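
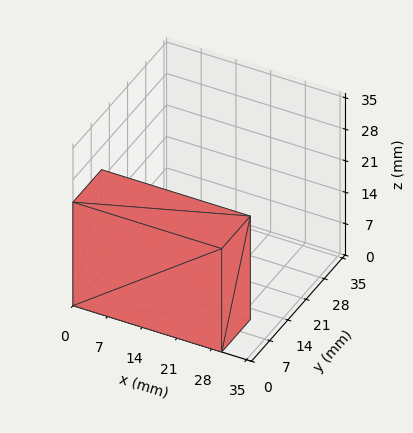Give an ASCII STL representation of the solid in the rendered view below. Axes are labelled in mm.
Reading the render: the shape is a rectangular box, roughly 30 × 11 mm footprint and 23 mm tall (dimensions read to the nearest mm from the axis ticks). For the STL, each face is triangulated and given an outward normal.

solid part
  facet normal 0.0000 0.0000 -1.0000
    outer loop
      vertex 30.0 11.0 0.0
      vertex 30.0 0.0 0.0
      vertex 0.0 0.0 0.0
    endloop
  endfacet
  facet normal 0.0000 0.0000 -1.0000
    outer loop
      vertex 0.0 11.0 0.0
      vertex 30.0 11.0 0.0
      vertex 0.0 0.0 0.0
    endloop
  endfacet
  facet normal 0.0000 0.0000 1.0000
    outer loop
      vertex 0.0 0.0 23.0
      vertex 30.0 0.0 23.0
      vertex 30.0 11.0 23.0
    endloop
  endfacet
  facet normal 0.0000 0.0000 1.0000
    outer loop
      vertex 0.0 0.0 23.0
      vertex 30.0 11.0 23.0
      vertex 0.0 11.0 23.0
    endloop
  endfacet
  facet normal 0.0000 -1.0000 0.0000
    outer loop
      vertex 0.0 0.0 0.0
      vertex 30.0 0.0 0.0
      vertex 30.0 0.0 23.0
    endloop
  endfacet
  facet normal 0.0000 -1.0000 0.0000
    outer loop
      vertex 0.0 0.0 0.0
      vertex 30.0 0.0 23.0
      vertex 0.0 0.0 23.0
    endloop
  endfacet
  facet normal 0.0000 1.0000 0.0000
    outer loop
      vertex 30.0 11.0 23.0
      vertex 30.0 11.0 0.0
      vertex 0.0 11.0 0.0
    endloop
  endfacet
  facet normal 0.0000 1.0000 0.0000
    outer loop
      vertex 0.0 11.0 23.0
      vertex 30.0 11.0 23.0
      vertex 0.0 11.0 0.0
    endloop
  endfacet
  facet normal -1.0000 0.0000 0.0000
    outer loop
      vertex 0.0 11.0 23.0
      vertex 0.0 11.0 0.0
      vertex 0.0 0.0 0.0
    endloop
  endfacet
  facet normal -1.0000 0.0000 0.0000
    outer loop
      vertex 0.0 0.0 23.0
      vertex 0.0 11.0 23.0
      vertex 0.0 0.0 0.0
    endloop
  endfacet
  facet normal 1.0000 0.0000 0.0000
    outer loop
      vertex 30.0 0.0 0.0
      vertex 30.0 11.0 0.0
      vertex 30.0 11.0 23.0
    endloop
  endfacet
  facet normal 1.0000 0.0000 0.0000
    outer loop
      vertex 30.0 0.0 0.0
      vertex 30.0 11.0 23.0
      vertex 30.0 0.0 23.0
    endloop
  endfacet
endsolid part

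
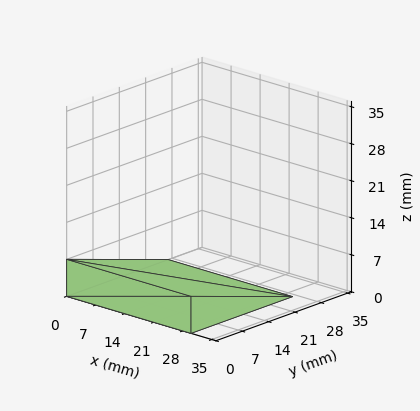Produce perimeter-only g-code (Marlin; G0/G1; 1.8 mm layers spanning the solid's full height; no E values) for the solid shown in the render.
Reading the render: the shape is a wedge (ramp): 30 × 27 mm base, rising to 7 mm along the y=0 edge and sloping linearly to z=0 at y=27 (dimensions read to the nearest mm from the axis ticks). For the g-code, the solid's height is divided into equal slices at the stated Δz and each level perimeter traced with G1 moves after a G0 lift.

; perimeter-only toolpath
G21 ; units = mm
G90 ; absolute positioning
G28 ; home
; layer 1
G0 Z1.8
G0 X0.0 Y0.0
G1 X30.0 Y0.0
G1 X30.0 Y20.2
G1 X0.0 Y20.2
G1 X0.0 Y0.0
; layer 2
G0 Z3.5
G0 X0.0 Y0.0
G1 X30.0 Y0.0
G1 X30.0 Y13.5
G1 X0.0 Y13.5
G1 X0.0 Y0.0
; layer 3
G0 Z5.2
G0 X0.0 Y0.0
G1 X30.0 Y0.0
G1 X30.0 Y6.8
G1 X0.0 Y6.8
G1 X0.0 Y0.0
M2 ; end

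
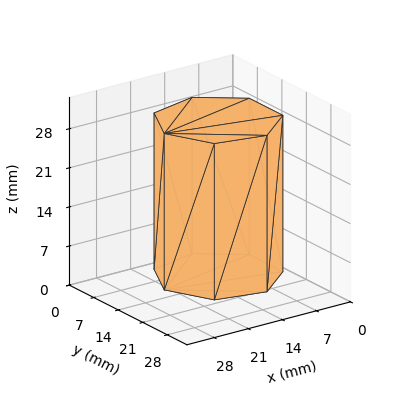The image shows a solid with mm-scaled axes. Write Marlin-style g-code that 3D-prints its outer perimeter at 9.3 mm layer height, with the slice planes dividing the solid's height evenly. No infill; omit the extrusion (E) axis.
Reading the render: the shape is a regular 7-sided prism (a cylinder approximated with 7 flat sides), circumscribed radius ≈ 11 mm, height ≈ 28 mm (dimensions read to the nearest mm from the axis ticks). For the g-code, the solid's height is divided into equal slices at the stated Δz and each level perimeter traced with G1 moves after a G0 lift.

; perimeter-only toolpath
G21 ; units = mm
G90 ; absolute positioning
G28 ; home
; layer 1
G0 Z9.3
G0 X22.0 Y11.0
G1 X17.9 Y19.6
G1 X8.6 Y21.7
G1 X1.1 Y15.8
G1 X1.1 Y6.2
G1 X8.6 Y0.3
G1 X17.9 Y2.4
G1 X22.0 Y11.0
; layer 2
G0 Z18.7
G0 X22.0 Y11.0
G1 X17.9 Y19.6
G1 X8.6 Y21.7
G1 X1.1 Y15.8
G1 X1.1 Y6.2
G1 X8.6 Y0.3
G1 X17.9 Y2.4
G1 X22.0 Y11.0
; layer 3
G0 Z28.0
G0 X22.0 Y11.0
G1 X17.9 Y19.6
G1 X8.6 Y21.7
G1 X1.1 Y15.8
G1 X1.1 Y6.2
G1 X8.6 Y0.3
G1 X17.9 Y2.4
G1 X22.0 Y11.0
M2 ; end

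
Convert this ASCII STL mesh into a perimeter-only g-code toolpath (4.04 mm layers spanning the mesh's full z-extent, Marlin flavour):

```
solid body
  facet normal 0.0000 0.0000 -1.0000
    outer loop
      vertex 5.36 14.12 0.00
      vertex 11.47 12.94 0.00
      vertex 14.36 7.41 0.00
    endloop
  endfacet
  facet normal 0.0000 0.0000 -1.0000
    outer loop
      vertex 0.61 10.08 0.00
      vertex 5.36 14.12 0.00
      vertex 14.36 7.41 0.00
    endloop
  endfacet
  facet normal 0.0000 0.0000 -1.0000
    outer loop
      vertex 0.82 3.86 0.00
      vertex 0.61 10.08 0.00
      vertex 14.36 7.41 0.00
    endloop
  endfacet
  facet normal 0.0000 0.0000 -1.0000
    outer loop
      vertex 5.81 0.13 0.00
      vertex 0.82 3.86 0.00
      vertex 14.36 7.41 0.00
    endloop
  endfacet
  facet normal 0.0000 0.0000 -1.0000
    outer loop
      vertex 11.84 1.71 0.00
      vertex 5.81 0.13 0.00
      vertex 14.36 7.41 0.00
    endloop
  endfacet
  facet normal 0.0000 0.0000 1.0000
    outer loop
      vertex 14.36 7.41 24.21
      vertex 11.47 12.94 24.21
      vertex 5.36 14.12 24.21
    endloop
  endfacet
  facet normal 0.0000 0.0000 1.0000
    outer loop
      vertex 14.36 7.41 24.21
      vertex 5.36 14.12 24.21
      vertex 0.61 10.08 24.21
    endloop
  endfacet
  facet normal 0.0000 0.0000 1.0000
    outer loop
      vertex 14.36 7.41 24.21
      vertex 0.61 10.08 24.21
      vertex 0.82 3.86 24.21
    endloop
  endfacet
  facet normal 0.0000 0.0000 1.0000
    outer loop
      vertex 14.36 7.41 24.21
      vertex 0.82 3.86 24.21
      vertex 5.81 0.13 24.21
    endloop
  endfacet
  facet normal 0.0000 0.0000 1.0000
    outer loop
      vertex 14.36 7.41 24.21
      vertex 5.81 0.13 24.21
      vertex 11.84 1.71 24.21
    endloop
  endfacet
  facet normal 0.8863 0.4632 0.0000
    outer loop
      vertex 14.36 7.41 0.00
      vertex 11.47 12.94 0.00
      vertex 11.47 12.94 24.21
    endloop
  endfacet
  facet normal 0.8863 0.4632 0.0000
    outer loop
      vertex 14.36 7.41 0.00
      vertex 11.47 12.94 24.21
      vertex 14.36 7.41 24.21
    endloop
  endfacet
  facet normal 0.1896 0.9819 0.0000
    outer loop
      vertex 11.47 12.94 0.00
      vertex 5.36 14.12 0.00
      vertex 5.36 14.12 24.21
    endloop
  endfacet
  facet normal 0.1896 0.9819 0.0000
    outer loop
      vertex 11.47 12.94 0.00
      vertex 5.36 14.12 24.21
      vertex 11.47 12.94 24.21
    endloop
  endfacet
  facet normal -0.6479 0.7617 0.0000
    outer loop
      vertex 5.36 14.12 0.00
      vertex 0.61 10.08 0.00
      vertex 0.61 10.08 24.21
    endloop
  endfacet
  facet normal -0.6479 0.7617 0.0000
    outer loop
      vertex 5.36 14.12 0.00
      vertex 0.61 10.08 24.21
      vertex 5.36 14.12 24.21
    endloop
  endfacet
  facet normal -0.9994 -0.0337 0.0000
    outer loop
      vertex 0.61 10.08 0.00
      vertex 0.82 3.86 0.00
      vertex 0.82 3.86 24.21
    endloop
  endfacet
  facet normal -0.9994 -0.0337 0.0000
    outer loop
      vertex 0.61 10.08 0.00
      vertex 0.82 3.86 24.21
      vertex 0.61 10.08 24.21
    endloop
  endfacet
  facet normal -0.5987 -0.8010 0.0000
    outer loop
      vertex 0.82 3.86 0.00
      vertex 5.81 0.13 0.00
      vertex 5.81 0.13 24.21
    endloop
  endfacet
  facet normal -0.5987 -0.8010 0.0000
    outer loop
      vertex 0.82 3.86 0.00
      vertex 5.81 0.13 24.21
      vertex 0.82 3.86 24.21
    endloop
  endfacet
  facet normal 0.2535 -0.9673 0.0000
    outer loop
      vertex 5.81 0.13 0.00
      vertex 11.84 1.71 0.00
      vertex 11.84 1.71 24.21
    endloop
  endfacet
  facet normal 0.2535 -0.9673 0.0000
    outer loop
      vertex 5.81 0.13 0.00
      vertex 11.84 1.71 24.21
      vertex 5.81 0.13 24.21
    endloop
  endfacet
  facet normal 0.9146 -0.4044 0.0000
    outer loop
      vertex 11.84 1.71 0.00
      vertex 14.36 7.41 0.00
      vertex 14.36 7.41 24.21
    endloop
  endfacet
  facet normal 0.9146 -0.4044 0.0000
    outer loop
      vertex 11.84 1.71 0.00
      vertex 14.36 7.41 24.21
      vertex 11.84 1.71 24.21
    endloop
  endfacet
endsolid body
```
; perimeter-only toolpath
G21 ; units = mm
G90 ; absolute positioning
G28 ; home
; layer 1
G0 Z4.04
G0 X14.36 Y7.41
G1 X11.47 Y12.94
G1 X5.36 Y14.12
G1 X0.61 Y10.08
G1 X0.82 Y3.86
G1 X5.81 Y0.13
G1 X11.84 Y1.71
G1 X14.36 Y7.41
; layer 2
G0 Z8.07
G0 X14.36 Y7.41
G1 X11.47 Y12.94
G1 X5.36 Y14.12
G1 X0.61 Y10.08
G1 X0.82 Y3.86
G1 X5.81 Y0.13
G1 X11.84 Y1.71
G1 X14.36 Y7.41
; layer 3
G0 Z12.11
G0 X14.36 Y7.41
G1 X11.47 Y12.94
G1 X5.36 Y14.12
G1 X0.61 Y10.08
G1 X0.82 Y3.86
G1 X5.81 Y0.13
G1 X11.84 Y1.71
G1 X14.36 Y7.41
; layer 4
G0 Z16.14
G0 X14.36 Y7.41
G1 X11.47 Y12.94
G1 X5.36 Y14.12
G1 X0.61 Y10.08
G1 X0.82 Y3.86
G1 X5.81 Y0.13
G1 X11.84 Y1.71
G1 X14.36 Y7.41
; layer 5
G0 Z20.18
G0 X14.36 Y7.41
G1 X11.47 Y12.94
G1 X5.36 Y14.12
G1 X0.61 Y10.08
G1 X0.82 Y3.86
G1 X5.81 Y0.13
G1 X11.84 Y1.71
G1 X14.36 Y7.41
; layer 6
G0 Z24.21
G0 X14.36 Y7.41
G1 X11.47 Y12.94
G1 X5.36 Y14.12
G1 X0.61 Y10.08
G1 X0.82 Y3.86
G1 X5.81 Y0.13
G1 X11.84 Y1.71
G1 X14.36 Y7.41
M2 ; end

The solid is a regular 7-sided prism (a cylinder approximated with 7 flat sides), circumscribed radius ≈ 7.18 mm, height ≈ 24.2 mm. Slicing at Δz = 4.04 mm — 6 equal slices spanning the solid's height, so layer i sits at z = i·h/6 — gives 6 non-empty perimeters. Each is a 7-segment closed polygon; G0 lifts to the layer z and rapids to the start vertex, then G1 traces the edges.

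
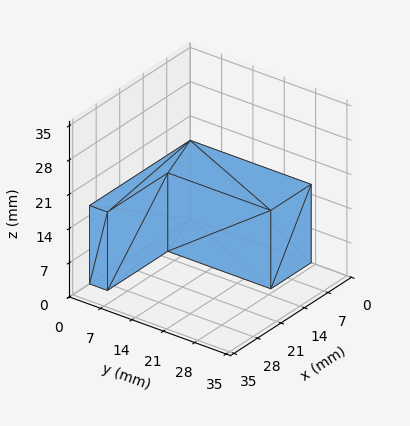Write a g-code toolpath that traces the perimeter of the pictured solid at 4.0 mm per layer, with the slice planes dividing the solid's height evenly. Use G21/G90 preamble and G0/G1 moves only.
Reading the render: the shape is an L-shaped prism: outer 30 × 27 mm, arm thicknesses ≈ 4 mm (horizontal) and 12 mm (vertical), extruded 16 mm in z (dimensions read to the nearest mm from the axis ticks). For the g-code, the solid's height is divided into equal slices at the stated Δz and each level perimeter traced with G1 moves after a G0 lift.

; perimeter-only toolpath
G21 ; units = mm
G90 ; absolute positioning
G28 ; home
; layer 1
G0 Z4.0
G0 X0.0 Y0.0
G1 X30.0 Y0.0
G1 X30.0 Y4.0
G1 X12.0 Y4.0
G1 X12.0 Y27.0
G1 X0.0 Y27.0
G1 X0.0 Y0.0
; layer 2
G0 Z8.0
G0 X0.0 Y0.0
G1 X30.0 Y0.0
G1 X30.0 Y4.0
G1 X12.0 Y4.0
G1 X12.0 Y27.0
G1 X0.0 Y27.0
G1 X0.0 Y0.0
; layer 3
G0 Z12.0
G0 X0.0 Y0.0
G1 X30.0 Y0.0
G1 X30.0 Y4.0
G1 X12.0 Y4.0
G1 X12.0 Y27.0
G1 X0.0 Y27.0
G1 X0.0 Y0.0
; layer 4
G0 Z16.0
G0 X0.0 Y0.0
G1 X30.0 Y0.0
G1 X30.0 Y4.0
G1 X12.0 Y4.0
G1 X12.0 Y27.0
G1 X0.0 Y27.0
G1 X0.0 Y0.0
M2 ; end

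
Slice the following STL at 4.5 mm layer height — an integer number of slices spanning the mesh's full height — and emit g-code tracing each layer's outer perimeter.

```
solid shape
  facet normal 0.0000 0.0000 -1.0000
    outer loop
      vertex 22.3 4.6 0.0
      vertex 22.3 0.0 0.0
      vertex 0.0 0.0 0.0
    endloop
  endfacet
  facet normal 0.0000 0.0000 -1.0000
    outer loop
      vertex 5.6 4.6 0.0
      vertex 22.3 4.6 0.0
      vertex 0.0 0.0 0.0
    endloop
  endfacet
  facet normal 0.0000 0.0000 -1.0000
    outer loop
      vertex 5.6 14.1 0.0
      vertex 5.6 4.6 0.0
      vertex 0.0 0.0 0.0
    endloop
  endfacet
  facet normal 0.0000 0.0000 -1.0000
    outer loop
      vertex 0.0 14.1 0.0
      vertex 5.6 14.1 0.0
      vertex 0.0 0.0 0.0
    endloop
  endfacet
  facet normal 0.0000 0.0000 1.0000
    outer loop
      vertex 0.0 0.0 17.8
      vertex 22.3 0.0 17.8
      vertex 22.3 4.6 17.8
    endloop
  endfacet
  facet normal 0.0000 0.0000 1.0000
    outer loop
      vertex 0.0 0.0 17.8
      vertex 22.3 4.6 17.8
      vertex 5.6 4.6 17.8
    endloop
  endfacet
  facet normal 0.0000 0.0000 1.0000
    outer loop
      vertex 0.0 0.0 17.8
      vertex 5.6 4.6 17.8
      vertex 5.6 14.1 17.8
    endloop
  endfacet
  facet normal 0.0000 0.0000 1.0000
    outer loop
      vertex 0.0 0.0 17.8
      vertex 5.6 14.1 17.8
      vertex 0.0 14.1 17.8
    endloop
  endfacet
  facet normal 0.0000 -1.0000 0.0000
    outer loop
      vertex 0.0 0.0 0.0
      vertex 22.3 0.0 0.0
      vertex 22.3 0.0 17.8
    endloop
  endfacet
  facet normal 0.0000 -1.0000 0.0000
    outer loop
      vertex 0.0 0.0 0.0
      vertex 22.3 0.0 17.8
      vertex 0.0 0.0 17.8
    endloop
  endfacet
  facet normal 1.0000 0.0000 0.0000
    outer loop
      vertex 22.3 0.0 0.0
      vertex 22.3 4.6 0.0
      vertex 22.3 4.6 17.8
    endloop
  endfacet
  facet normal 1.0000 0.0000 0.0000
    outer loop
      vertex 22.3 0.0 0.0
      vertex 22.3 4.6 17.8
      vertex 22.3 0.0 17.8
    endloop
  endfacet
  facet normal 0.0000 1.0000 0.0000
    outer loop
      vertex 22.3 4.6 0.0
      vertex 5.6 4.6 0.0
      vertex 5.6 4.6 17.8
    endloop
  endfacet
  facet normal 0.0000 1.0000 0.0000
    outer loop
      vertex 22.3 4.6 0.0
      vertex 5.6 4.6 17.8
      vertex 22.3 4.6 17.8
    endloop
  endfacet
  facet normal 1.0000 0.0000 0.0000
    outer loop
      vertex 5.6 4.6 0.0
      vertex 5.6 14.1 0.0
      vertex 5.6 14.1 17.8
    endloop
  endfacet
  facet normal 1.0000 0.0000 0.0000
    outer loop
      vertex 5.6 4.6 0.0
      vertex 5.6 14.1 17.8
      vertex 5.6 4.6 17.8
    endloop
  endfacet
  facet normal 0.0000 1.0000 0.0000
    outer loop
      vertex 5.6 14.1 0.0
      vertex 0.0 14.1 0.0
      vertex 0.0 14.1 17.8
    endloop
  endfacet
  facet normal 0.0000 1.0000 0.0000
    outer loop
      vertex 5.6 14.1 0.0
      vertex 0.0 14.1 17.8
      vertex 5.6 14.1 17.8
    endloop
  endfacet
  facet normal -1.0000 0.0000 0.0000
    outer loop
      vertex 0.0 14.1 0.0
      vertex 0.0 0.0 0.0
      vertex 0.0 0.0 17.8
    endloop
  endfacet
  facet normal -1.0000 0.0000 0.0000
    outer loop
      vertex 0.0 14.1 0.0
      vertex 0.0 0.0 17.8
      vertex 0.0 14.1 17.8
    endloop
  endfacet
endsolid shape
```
; perimeter-only toolpath
G21 ; units = mm
G90 ; absolute positioning
G28 ; home
; layer 1
G0 Z4.5
G0 X0.0 Y0.0
G1 X22.3 Y0.0
G1 X22.3 Y4.6
G1 X5.6 Y4.6
G1 X5.6 Y14.1
G1 X0.0 Y14.1
G1 X0.0 Y0.0
; layer 2
G0 Z8.9
G0 X0.0 Y0.0
G1 X22.3 Y0.0
G1 X22.3 Y4.6
G1 X5.6 Y4.6
G1 X5.6 Y14.1
G1 X0.0 Y14.1
G1 X0.0 Y0.0
; layer 3
G0 Z13.4
G0 X0.0 Y0.0
G1 X22.3 Y0.0
G1 X22.3 Y4.6
G1 X5.6 Y4.6
G1 X5.6 Y14.1
G1 X0.0 Y14.1
G1 X0.0 Y0.0
; layer 4
G0 Z17.8
G0 X0.0 Y0.0
G1 X22.3 Y0.0
G1 X22.3 Y4.6
G1 X5.6 Y4.6
G1 X5.6 Y14.1
G1 X0.0 Y14.1
G1 X0.0 Y0.0
M2 ; end

The solid is an L-shaped prism: outer 22.3 × 14.1 mm, arm thicknesses ≈ 4.6 mm (horizontal) and 5.6 mm (vertical), extruded 17.8 mm in z. Slicing at Δz = 4.5 mm — 4 equal slices spanning the solid's height, so layer i sits at z = i·h/4 — gives 4 non-empty perimeters. Each is a 6-segment closed polygon; G0 lifts to the layer z and rapids to the start vertex, then G1 traces the edges.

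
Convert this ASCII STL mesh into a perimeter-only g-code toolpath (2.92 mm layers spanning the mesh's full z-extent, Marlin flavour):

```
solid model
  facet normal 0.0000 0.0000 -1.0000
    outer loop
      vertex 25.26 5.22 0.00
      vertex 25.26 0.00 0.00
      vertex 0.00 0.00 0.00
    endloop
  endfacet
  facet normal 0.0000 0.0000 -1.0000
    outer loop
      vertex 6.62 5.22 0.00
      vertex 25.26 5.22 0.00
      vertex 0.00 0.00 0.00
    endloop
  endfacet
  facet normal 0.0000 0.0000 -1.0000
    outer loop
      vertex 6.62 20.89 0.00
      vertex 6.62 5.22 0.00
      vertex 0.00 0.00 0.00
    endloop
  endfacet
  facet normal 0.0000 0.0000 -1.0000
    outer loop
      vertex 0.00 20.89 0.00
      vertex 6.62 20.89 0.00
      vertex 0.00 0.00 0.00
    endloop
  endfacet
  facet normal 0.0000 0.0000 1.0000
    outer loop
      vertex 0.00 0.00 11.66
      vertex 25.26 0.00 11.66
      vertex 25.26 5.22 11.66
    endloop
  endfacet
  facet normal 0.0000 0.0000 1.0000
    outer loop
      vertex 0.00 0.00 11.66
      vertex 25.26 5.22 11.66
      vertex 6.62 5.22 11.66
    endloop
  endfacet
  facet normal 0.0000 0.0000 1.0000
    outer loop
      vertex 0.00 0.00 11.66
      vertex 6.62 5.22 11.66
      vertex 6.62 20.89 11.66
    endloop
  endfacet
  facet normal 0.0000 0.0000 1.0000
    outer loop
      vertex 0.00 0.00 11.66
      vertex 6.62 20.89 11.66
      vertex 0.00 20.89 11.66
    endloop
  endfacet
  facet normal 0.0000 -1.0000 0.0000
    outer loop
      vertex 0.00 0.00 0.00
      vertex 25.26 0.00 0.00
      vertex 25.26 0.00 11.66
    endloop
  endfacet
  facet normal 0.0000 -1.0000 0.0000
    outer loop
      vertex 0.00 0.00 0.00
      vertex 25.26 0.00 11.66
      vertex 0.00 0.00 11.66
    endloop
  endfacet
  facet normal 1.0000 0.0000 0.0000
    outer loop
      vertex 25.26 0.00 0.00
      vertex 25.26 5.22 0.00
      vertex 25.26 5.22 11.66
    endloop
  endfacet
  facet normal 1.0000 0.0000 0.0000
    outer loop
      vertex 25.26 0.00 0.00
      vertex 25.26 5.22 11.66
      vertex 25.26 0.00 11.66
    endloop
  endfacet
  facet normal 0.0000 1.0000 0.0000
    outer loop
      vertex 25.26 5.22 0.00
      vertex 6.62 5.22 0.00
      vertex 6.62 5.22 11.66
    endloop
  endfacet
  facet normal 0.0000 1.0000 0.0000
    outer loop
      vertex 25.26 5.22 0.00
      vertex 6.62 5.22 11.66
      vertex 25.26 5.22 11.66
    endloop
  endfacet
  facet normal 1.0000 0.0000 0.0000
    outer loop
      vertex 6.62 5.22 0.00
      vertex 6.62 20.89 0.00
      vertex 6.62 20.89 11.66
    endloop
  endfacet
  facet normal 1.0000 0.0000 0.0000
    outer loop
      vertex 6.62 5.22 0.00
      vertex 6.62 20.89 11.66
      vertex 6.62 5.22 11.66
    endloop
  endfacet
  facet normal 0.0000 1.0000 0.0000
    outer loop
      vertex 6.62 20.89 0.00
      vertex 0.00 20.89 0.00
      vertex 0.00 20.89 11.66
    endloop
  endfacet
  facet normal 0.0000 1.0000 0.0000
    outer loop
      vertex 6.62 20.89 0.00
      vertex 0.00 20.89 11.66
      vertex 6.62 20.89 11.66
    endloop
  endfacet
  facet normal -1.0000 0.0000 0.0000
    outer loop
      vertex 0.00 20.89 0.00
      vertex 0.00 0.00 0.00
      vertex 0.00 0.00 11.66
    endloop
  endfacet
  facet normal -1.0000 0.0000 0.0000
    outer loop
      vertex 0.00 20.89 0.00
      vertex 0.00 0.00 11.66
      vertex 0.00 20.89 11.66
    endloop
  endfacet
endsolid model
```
; perimeter-only toolpath
G21 ; units = mm
G90 ; absolute positioning
G28 ; home
; layer 1
G0 Z2.92
G0 X0.00 Y0.00
G1 X25.26 Y0.00
G1 X25.26 Y5.22
G1 X6.62 Y5.22
G1 X6.62 Y20.89
G1 X0.00 Y20.89
G1 X0.00 Y0.00
; layer 2
G0 Z5.83
G0 X0.00 Y0.00
G1 X25.26 Y0.00
G1 X25.26 Y5.22
G1 X6.62 Y5.22
G1 X6.62 Y20.89
G1 X0.00 Y20.89
G1 X0.00 Y0.00
; layer 3
G0 Z8.75
G0 X0.00 Y0.00
G1 X25.26 Y0.00
G1 X25.26 Y5.22
G1 X6.62 Y5.22
G1 X6.62 Y20.89
G1 X0.00 Y20.89
G1 X0.00 Y0.00
; layer 4
G0 Z11.66
G0 X0.00 Y0.00
G1 X25.26 Y0.00
G1 X25.26 Y5.22
G1 X6.62 Y5.22
G1 X6.62 Y20.89
G1 X0.00 Y20.89
G1 X0.00 Y0.00
M2 ; end

The solid is an L-shaped prism: outer 25.3 × 20.9 mm, arm thicknesses ≈ 5.22 mm (horizontal) and 6.62 mm (vertical), extruded 11.7 mm in z. Slicing at Δz = 2.92 mm — 4 equal slices spanning the solid's height, so layer i sits at z = i·h/4 — gives 4 non-empty perimeters. Each is a 6-segment closed polygon; G0 lifts to the layer z and rapids to the start vertex, then G1 traces the edges.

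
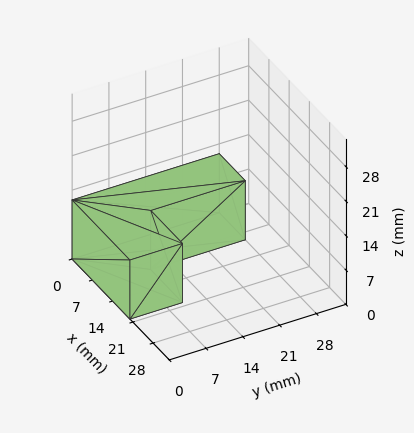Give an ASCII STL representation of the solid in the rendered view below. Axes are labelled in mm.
Reading the render: the shape is an L-shaped prism: outer 20 × 28 mm, arm thicknesses ≈ 10 mm (horizontal) and 9 mm (vertical), extruded 12 mm in z (dimensions read to the nearest mm from the axis ticks). For the STL, each face is triangulated and given an outward normal.

solid part
  facet normal 0.0000 0.0000 -1.0000
    outer loop
      vertex 20.0 10.0 0.0
      vertex 20.0 0.0 0.0
      vertex 0.0 0.0 0.0
    endloop
  endfacet
  facet normal 0.0000 0.0000 -1.0000
    outer loop
      vertex 9.0 10.0 0.0
      vertex 20.0 10.0 0.0
      vertex 0.0 0.0 0.0
    endloop
  endfacet
  facet normal 0.0000 0.0000 -1.0000
    outer loop
      vertex 9.0 28.0 0.0
      vertex 9.0 10.0 0.0
      vertex 0.0 0.0 0.0
    endloop
  endfacet
  facet normal 0.0000 0.0000 -1.0000
    outer loop
      vertex 0.0 28.0 0.0
      vertex 9.0 28.0 0.0
      vertex 0.0 0.0 0.0
    endloop
  endfacet
  facet normal 0.0000 0.0000 1.0000
    outer loop
      vertex 0.0 0.0 12.0
      vertex 20.0 0.0 12.0
      vertex 20.0 10.0 12.0
    endloop
  endfacet
  facet normal 0.0000 0.0000 1.0000
    outer loop
      vertex 0.0 0.0 12.0
      vertex 20.0 10.0 12.0
      vertex 9.0 10.0 12.0
    endloop
  endfacet
  facet normal 0.0000 0.0000 1.0000
    outer loop
      vertex 0.0 0.0 12.0
      vertex 9.0 10.0 12.0
      vertex 9.0 28.0 12.0
    endloop
  endfacet
  facet normal 0.0000 0.0000 1.0000
    outer loop
      vertex 0.0 0.0 12.0
      vertex 9.0 28.0 12.0
      vertex 0.0 28.0 12.0
    endloop
  endfacet
  facet normal 0.0000 -1.0000 0.0000
    outer loop
      vertex 0.0 0.0 0.0
      vertex 20.0 0.0 0.0
      vertex 20.0 0.0 12.0
    endloop
  endfacet
  facet normal 0.0000 -1.0000 0.0000
    outer loop
      vertex 0.0 0.0 0.0
      vertex 20.0 0.0 12.0
      vertex 0.0 0.0 12.0
    endloop
  endfacet
  facet normal 1.0000 0.0000 0.0000
    outer loop
      vertex 20.0 0.0 0.0
      vertex 20.0 10.0 0.0
      vertex 20.0 10.0 12.0
    endloop
  endfacet
  facet normal 1.0000 0.0000 0.0000
    outer loop
      vertex 20.0 0.0 0.0
      vertex 20.0 10.0 12.0
      vertex 20.0 0.0 12.0
    endloop
  endfacet
  facet normal 0.0000 1.0000 0.0000
    outer loop
      vertex 20.0 10.0 0.0
      vertex 9.0 10.0 0.0
      vertex 9.0 10.0 12.0
    endloop
  endfacet
  facet normal 0.0000 1.0000 0.0000
    outer loop
      vertex 20.0 10.0 0.0
      vertex 9.0 10.0 12.0
      vertex 20.0 10.0 12.0
    endloop
  endfacet
  facet normal 1.0000 0.0000 0.0000
    outer loop
      vertex 9.0 10.0 0.0
      vertex 9.0 28.0 0.0
      vertex 9.0 28.0 12.0
    endloop
  endfacet
  facet normal 1.0000 0.0000 0.0000
    outer loop
      vertex 9.0 10.0 0.0
      vertex 9.0 28.0 12.0
      vertex 9.0 10.0 12.0
    endloop
  endfacet
  facet normal 0.0000 1.0000 0.0000
    outer loop
      vertex 9.0 28.0 0.0
      vertex 0.0 28.0 0.0
      vertex 0.0 28.0 12.0
    endloop
  endfacet
  facet normal 0.0000 1.0000 0.0000
    outer loop
      vertex 9.0 28.0 0.0
      vertex 0.0 28.0 12.0
      vertex 9.0 28.0 12.0
    endloop
  endfacet
  facet normal -1.0000 0.0000 0.0000
    outer loop
      vertex 0.0 28.0 0.0
      vertex 0.0 0.0 0.0
      vertex 0.0 0.0 12.0
    endloop
  endfacet
  facet normal -1.0000 0.0000 0.0000
    outer loop
      vertex 0.0 28.0 0.0
      vertex 0.0 0.0 12.0
      vertex 0.0 28.0 12.0
    endloop
  endfacet
endsolid part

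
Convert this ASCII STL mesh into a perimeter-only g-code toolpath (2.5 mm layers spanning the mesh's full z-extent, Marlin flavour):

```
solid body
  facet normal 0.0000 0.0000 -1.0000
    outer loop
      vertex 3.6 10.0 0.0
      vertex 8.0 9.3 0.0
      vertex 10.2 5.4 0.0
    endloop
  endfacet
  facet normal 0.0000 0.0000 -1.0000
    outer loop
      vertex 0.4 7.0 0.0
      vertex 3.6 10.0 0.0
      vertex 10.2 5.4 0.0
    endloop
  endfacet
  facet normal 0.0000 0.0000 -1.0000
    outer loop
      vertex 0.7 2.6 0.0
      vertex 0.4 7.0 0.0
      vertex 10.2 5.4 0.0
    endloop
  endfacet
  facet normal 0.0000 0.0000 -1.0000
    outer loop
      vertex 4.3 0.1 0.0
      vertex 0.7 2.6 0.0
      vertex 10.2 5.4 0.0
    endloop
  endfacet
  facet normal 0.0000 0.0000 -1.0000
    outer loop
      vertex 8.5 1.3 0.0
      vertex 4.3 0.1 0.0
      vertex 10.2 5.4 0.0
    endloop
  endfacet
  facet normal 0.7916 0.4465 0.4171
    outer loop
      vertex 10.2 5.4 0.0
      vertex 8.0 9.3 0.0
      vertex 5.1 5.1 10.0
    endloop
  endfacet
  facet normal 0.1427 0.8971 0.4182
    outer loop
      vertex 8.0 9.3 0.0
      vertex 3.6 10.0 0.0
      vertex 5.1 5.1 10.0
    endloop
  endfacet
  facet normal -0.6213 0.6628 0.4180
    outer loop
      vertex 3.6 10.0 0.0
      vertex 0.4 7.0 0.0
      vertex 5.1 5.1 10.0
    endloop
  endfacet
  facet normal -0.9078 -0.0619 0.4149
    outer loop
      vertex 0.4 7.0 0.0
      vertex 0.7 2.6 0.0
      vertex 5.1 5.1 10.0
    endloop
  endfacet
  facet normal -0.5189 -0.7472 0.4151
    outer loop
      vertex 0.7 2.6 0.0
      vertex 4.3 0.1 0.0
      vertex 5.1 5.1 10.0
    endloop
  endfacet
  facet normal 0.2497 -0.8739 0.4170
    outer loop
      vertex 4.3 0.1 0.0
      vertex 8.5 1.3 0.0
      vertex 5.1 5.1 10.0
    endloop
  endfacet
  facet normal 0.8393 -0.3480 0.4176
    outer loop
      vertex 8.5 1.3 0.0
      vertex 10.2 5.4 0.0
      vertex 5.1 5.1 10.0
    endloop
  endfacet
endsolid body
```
; perimeter-only toolpath
G21 ; units = mm
G90 ; absolute positioning
G28 ; home
; layer 1
G0 Z2.5
G0 X8.9 Y5.3
G1 X7.3 Y8.2
G1 X4.0 Y8.8
G1 X1.6 Y6.5
G1 X1.8 Y3.2
G1 X4.5 Y1.3
G1 X7.7 Y2.2
G1 X8.9 Y5.3
; layer 2
G0 Z5.0
G0 X7.6 Y5.2
G1 X6.5 Y7.2
G1 X4.3 Y7.5
G1 X2.8 Y6.0
G1 X2.9 Y3.8
G1 X4.7 Y2.6
G1 X6.8 Y3.2
G1 X7.6 Y5.2
; layer 3
G0 Z7.5
G0 X6.4 Y5.2
G1 X5.8 Y6.2
G1 X4.7 Y6.3
G1 X3.9 Y5.6
G1 X4.0 Y4.5
G1 X4.9 Y3.8
G1 X5.9 Y4.1
G1 X6.4 Y5.2
M2 ; end

The solid is a regular 7-sided pyramid, base circumscribed radius ≈ 5.1 mm, apex at z ≈ 10 mm. Slicing at Δz = 2.5 mm — 4 equal slices spanning the solid's height, so layer i sits at z = i·h/4 — gives 3 non-empty perimeters. Each is a 7-segment closed polygon; G0 lifts to the layer z and rapids to the start vertex, then G1 traces the edges. The cross-section shrinks linearly with z (the slice at the apex is degenerate and omitted).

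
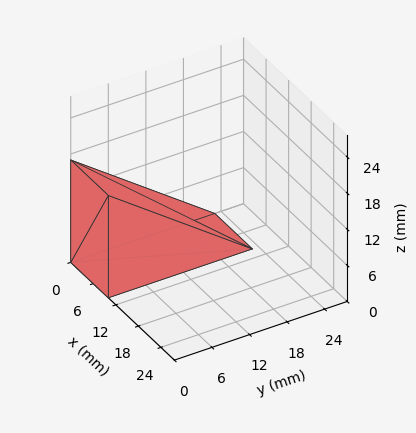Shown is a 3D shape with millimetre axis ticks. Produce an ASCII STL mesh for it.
Reading the render: the shape is a wedge (ramp): 10 × 23 mm base, rising to 17 mm along the y=0 edge and sloping linearly to z=0 at y=23 (dimensions read to the nearest mm from the axis ticks). For the STL, each face is triangulated and given an outward normal.

solid part
  facet normal 0.0000 0.0000 -1.0000
    outer loop
      vertex 10.0 23.0 0.0
      vertex 10.0 0.0 0.0
      vertex 0.0 0.0 0.0
    endloop
  endfacet
  facet normal 0.0000 0.0000 -1.0000
    outer loop
      vertex 0.0 23.0 0.0
      vertex 10.0 23.0 0.0
      vertex 0.0 0.0 0.0
    endloop
  endfacet
  facet normal 0.0000 -1.0000 0.0000
    outer loop
      vertex 0.0 0.0 0.0
      vertex 10.0 0.0 0.0
      vertex 10.0 0.0 17.0
    endloop
  endfacet
  facet normal 0.0000 -1.0000 0.0000
    outer loop
      vertex 0.0 0.0 0.0
      vertex 10.0 0.0 17.0
      vertex 0.0 0.0 17.0
    endloop
  endfacet
  facet normal 0.0000 0.5944 0.8042
    outer loop
      vertex 0.0 0.0 17.0
      vertex 10.0 0.0 17.0
      vertex 10.0 23.0 0.0
    endloop
  endfacet
  facet normal 0.0000 0.5944 0.8042
    outer loop
      vertex 0.0 0.0 17.0
      vertex 10.0 23.0 0.0
      vertex 0.0 23.0 0.0
    endloop
  endfacet
  facet normal -1.0000 0.0000 0.0000
    outer loop
      vertex 0.0 0.0 17.0
      vertex 0.0 23.0 0.0
      vertex 0.0 0.0 0.0
    endloop
  endfacet
  facet normal 1.0000 0.0000 0.0000
    outer loop
      vertex 10.0 0.0 0.0
      vertex 10.0 23.0 0.0
      vertex 10.0 0.0 17.0
    endloop
  endfacet
endsolid part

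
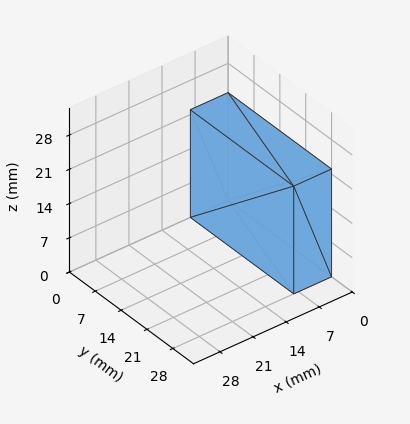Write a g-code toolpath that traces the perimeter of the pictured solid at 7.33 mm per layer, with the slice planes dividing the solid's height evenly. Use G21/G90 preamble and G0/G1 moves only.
Reading the render: the shape is a rectangular box, roughly 8 × 28 mm footprint and 22 mm tall (dimensions read to the nearest mm from the axis ticks). For the g-code, the solid's height is divided into equal slices at the stated Δz and each level perimeter traced with G1 moves after a G0 lift.

; perimeter-only toolpath
G21 ; units = mm
G90 ; absolute positioning
G28 ; home
; layer 1
G0 Z7.33
G0 X0.00 Y0.00
G1 X8.00 Y0.00
G1 X8.00 Y28.00
G1 X0.00 Y28.00
G1 X0.00 Y0.00
; layer 2
G0 Z14.67
G0 X0.00 Y0.00
G1 X8.00 Y0.00
G1 X8.00 Y28.00
G1 X0.00 Y28.00
G1 X0.00 Y0.00
; layer 3
G0 Z22.00
G0 X0.00 Y0.00
G1 X8.00 Y0.00
G1 X8.00 Y28.00
G1 X0.00 Y28.00
G1 X0.00 Y0.00
M2 ; end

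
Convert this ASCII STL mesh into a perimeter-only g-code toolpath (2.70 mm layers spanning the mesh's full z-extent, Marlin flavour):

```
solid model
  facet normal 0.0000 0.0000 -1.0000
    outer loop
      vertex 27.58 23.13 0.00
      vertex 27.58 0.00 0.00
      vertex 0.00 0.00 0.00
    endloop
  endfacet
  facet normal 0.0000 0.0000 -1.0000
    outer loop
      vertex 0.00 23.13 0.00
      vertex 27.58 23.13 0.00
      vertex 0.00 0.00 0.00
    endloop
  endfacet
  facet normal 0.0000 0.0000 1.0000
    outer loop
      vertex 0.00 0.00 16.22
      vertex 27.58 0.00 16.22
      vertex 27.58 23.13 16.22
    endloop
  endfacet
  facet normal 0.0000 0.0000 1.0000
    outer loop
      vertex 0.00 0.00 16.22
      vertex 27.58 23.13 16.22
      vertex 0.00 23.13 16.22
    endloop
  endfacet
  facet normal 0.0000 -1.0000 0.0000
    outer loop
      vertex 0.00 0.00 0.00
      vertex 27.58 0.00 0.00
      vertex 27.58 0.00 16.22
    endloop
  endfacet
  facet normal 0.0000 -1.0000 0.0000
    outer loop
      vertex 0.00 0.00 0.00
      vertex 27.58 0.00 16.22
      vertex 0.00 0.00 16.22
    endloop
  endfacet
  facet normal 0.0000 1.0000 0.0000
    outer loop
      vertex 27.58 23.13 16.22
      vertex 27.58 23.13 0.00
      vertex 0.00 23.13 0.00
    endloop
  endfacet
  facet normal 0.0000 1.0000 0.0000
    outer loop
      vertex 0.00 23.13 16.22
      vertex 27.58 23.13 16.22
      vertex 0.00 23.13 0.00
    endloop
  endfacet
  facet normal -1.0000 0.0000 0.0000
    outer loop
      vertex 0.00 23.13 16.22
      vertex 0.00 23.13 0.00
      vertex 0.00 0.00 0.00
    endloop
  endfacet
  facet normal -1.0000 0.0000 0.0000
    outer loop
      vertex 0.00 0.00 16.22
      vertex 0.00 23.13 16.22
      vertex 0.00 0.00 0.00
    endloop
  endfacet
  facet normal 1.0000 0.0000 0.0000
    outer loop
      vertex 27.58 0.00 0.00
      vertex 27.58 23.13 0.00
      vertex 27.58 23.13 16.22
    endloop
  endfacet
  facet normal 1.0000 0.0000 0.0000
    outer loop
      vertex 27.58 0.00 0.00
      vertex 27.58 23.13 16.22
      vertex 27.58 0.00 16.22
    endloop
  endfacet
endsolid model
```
; perimeter-only toolpath
G21 ; units = mm
G90 ; absolute positioning
G28 ; home
; layer 1
G0 Z2.70
G0 X0.00 Y0.00
G1 X27.58 Y0.00
G1 X27.58 Y23.13
G1 X0.00 Y23.13
G1 X0.00 Y0.00
; layer 2
G0 Z5.41
G0 X0.00 Y0.00
G1 X27.58 Y0.00
G1 X27.58 Y23.13
G1 X0.00 Y23.13
G1 X0.00 Y0.00
; layer 3
G0 Z8.11
G0 X0.00 Y0.00
G1 X27.58 Y0.00
G1 X27.58 Y23.13
G1 X0.00 Y23.13
G1 X0.00 Y0.00
; layer 4
G0 Z10.81
G0 X0.00 Y0.00
G1 X27.58 Y0.00
G1 X27.58 Y23.13
G1 X0.00 Y23.13
G1 X0.00 Y0.00
; layer 5
G0 Z13.52
G0 X0.00 Y0.00
G1 X27.58 Y0.00
G1 X27.58 Y23.13
G1 X0.00 Y23.13
G1 X0.00 Y0.00
; layer 6
G0 Z16.22
G0 X0.00 Y0.00
G1 X27.58 Y0.00
G1 X27.58 Y23.13
G1 X0.00 Y23.13
G1 X0.00 Y0.00
M2 ; end

The solid is a rectangular box, roughly 27.6 × 23.1 mm footprint and 16.2 mm tall. Slicing at Δz = 2.70 mm — 6 equal slices spanning the solid's height, so layer i sits at z = i·h/6 — gives 6 non-empty perimeters. Each is a 4-segment closed polygon; G0 lifts to the layer z and rapids to the start vertex, then G1 traces the edges.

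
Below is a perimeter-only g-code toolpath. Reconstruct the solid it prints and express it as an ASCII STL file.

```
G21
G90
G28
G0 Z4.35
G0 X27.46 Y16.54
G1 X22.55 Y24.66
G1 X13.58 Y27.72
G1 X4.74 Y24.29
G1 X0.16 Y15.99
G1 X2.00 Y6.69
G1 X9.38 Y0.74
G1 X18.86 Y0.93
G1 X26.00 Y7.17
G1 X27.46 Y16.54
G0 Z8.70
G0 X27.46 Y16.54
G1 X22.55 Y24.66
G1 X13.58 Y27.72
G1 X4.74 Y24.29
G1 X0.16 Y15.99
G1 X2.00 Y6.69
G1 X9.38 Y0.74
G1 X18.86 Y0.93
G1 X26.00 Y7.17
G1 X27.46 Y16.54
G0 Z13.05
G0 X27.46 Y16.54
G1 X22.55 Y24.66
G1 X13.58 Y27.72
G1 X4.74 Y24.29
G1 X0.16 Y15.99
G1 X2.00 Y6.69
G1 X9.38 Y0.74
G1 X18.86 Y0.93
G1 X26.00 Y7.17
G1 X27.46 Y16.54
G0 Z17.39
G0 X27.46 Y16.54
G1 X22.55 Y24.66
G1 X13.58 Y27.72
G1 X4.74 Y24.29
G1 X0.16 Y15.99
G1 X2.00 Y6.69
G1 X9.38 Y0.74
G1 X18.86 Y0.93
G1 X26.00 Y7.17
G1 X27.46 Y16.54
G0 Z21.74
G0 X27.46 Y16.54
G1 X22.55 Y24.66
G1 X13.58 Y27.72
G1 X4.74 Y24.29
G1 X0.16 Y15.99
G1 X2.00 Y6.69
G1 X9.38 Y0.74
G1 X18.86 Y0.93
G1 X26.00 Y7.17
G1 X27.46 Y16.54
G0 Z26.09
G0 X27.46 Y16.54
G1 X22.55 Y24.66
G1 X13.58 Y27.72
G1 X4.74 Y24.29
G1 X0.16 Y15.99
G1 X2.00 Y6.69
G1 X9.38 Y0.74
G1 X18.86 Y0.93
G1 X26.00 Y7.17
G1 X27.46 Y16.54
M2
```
solid part
  facet normal 0.0000 0.0000 -1.0000
    outer loop
      vertex 13.58 27.72 0.00
      vertex 22.55 24.66 0.00
      vertex 27.46 16.54 0.00
    endloop
  endfacet
  facet normal 0.0000 0.0000 -1.0000
    outer loop
      vertex 4.74 24.29 0.00
      vertex 13.58 27.72 0.00
      vertex 27.46 16.54 0.00
    endloop
  endfacet
  facet normal 0.0000 0.0000 -1.0000
    outer loop
      vertex 0.16 15.99 0.00
      vertex 4.74 24.29 0.00
      vertex 27.46 16.54 0.00
    endloop
  endfacet
  facet normal 0.0000 0.0000 -1.0000
    outer loop
      vertex 2.00 6.69 0.00
      vertex 0.16 15.99 0.00
      vertex 27.46 16.54 0.00
    endloop
  endfacet
  facet normal 0.0000 0.0000 -1.0000
    outer loop
      vertex 9.38 0.74 0.00
      vertex 2.00 6.69 0.00
      vertex 27.46 16.54 0.00
    endloop
  endfacet
  facet normal 0.0000 0.0000 -1.0000
    outer loop
      vertex 18.86 0.93 0.00
      vertex 9.38 0.74 0.00
      vertex 27.46 16.54 0.00
    endloop
  endfacet
  facet normal 0.0000 0.0000 -1.0000
    outer loop
      vertex 26.00 7.17 0.00
      vertex 18.86 0.93 0.00
      vertex 27.46 16.54 0.00
    endloop
  endfacet
  facet normal 0.0000 0.0000 1.0000
    outer loop
      vertex 27.46 16.54 26.09
      vertex 22.55 24.66 26.09
      vertex 13.58 27.72 26.09
    endloop
  endfacet
  facet normal 0.0000 0.0000 1.0000
    outer loop
      vertex 27.46 16.54 26.09
      vertex 13.58 27.72 26.09
      vertex 4.74 24.29 26.09
    endloop
  endfacet
  facet normal 0.0000 0.0000 1.0000
    outer loop
      vertex 27.46 16.54 26.09
      vertex 4.74 24.29 26.09
      vertex 0.16 15.99 26.09
    endloop
  endfacet
  facet normal 0.0000 0.0000 1.0000
    outer loop
      vertex 27.46 16.54 26.09
      vertex 0.16 15.99 26.09
      vertex 2.00 6.69 26.09
    endloop
  endfacet
  facet normal 0.0000 0.0000 1.0000
    outer loop
      vertex 27.46 16.54 26.09
      vertex 2.00 6.69 26.09
      vertex 9.38 0.74 26.09
    endloop
  endfacet
  facet normal 0.0000 0.0000 1.0000
    outer loop
      vertex 27.46 16.54 26.09
      vertex 9.38 0.74 26.09
      vertex 18.86 0.93 26.09
    endloop
  endfacet
  facet normal 0.0000 0.0000 1.0000
    outer loop
      vertex 27.46 16.54 26.09
      vertex 18.86 0.93 26.09
      vertex 26.00 7.17 26.09
    endloop
  endfacet
  facet normal 0.8557 0.5174 0.0000
    outer loop
      vertex 27.46 16.54 0.00
      vertex 22.55 24.66 0.00
      vertex 22.55 24.66 26.09
    endloop
  endfacet
  facet normal 0.8557 0.5174 0.0000
    outer loop
      vertex 27.46 16.54 0.00
      vertex 22.55 24.66 26.09
      vertex 27.46 16.54 26.09
    endloop
  endfacet
  facet normal 0.3229 0.9464 0.0000
    outer loop
      vertex 22.55 24.66 0.00
      vertex 13.58 27.72 0.00
      vertex 13.58 27.72 26.09
    endloop
  endfacet
  facet normal 0.3229 0.9464 0.0000
    outer loop
      vertex 22.55 24.66 0.00
      vertex 13.58 27.72 26.09
      vertex 22.55 24.66 26.09
    endloop
  endfacet
  facet normal -0.3617 0.9323 0.0000
    outer loop
      vertex 13.58 27.72 0.00
      vertex 4.74 24.29 0.00
      vertex 4.74 24.29 26.09
    endloop
  endfacet
  facet normal -0.3617 0.9323 0.0000
    outer loop
      vertex 13.58 27.72 0.00
      vertex 4.74 24.29 26.09
      vertex 13.58 27.72 26.09
    endloop
  endfacet
  facet normal -0.8755 0.4831 0.0000
    outer loop
      vertex 4.74 24.29 0.00
      vertex 0.16 15.99 0.00
      vertex 0.16 15.99 26.09
    endloop
  endfacet
  facet normal -0.8755 0.4831 0.0000
    outer loop
      vertex 4.74 24.29 0.00
      vertex 0.16 15.99 26.09
      vertex 4.74 24.29 26.09
    endloop
  endfacet
  facet normal -0.9810 -0.1941 0.0000
    outer loop
      vertex 0.16 15.99 0.00
      vertex 2.00 6.69 0.00
      vertex 2.00 6.69 26.09
    endloop
  endfacet
  facet normal -0.9810 -0.1941 0.0000
    outer loop
      vertex 0.16 15.99 0.00
      vertex 2.00 6.69 26.09
      vertex 0.16 15.99 26.09
    endloop
  endfacet
  facet normal -0.6276 -0.7785 0.0000
    outer loop
      vertex 2.00 6.69 0.00
      vertex 9.38 0.74 0.00
      vertex 9.38 0.74 26.09
    endloop
  endfacet
  facet normal -0.6276 -0.7785 0.0000
    outer loop
      vertex 2.00 6.69 0.00
      vertex 9.38 0.74 26.09
      vertex 2.00 6.69 26.09
    endloop
  endfacet
  facet normal 0.0200 -0.9998 0.0000
    outer loop
      vertex 9.38 0.74 0.00
      vertex 18.86 0.93 0.00
      vertex 18.86 0.93 26.09
    endloop
  endfacet
  facet normal 0.0200 -0.9998 0.0000
    outer loop
      vertex 9.38 0.74 0.00
      vertex 18.86 0.93 26.09
      vertex 9.38 0.74 26.09
    endloop
  endfacet
  facet normal 0.6581 -0.7530 0.0000
    outer loop
      vertex 18.86 0.93 0.00
      vertex 26.00 7.17 0.00
      vertex 26.00 7.17 26.09
    endloop
  endfacet
  facet normal 0.6581 -0.7530 0.0000
    outer loop
      vertex 18.86 0.93 0.00
      vertex 26.00 7.17 26.09
      vertex 18.86 0.93 26.09
    endloop
  endfacet
  facet normal 0.9881 -0.1540 0.0000
    outer loop
      vertex 26.00 7.17 0.00
      vertex 27.46 16.54 0.00
      vertex 27.46 16.54 26.09
    endloop
  endfacet
  facet normal 0.9881 -0.1540 0.0000
    outer loop
      vertex 26.00 7.17 0.00
      vertex 27.46 16.54 26.09
      vertex 26.00 7.17 26.09
    endloop
  endfacet
endsolid part

The G0 Z moves step by Δz≈4.35 mm. Every layer's G1 loop is the same polygon, so the solid is a straight extrusion of it from z=0 to z≈26.1. Closing with flat bottom and top caps and triangulating gives 32 facets — a regular 9-sided prism (a cylinder approximated with 9 flat sides), circumscribed radius ≈ 13.9 mm, height ≈ 26.1 mm.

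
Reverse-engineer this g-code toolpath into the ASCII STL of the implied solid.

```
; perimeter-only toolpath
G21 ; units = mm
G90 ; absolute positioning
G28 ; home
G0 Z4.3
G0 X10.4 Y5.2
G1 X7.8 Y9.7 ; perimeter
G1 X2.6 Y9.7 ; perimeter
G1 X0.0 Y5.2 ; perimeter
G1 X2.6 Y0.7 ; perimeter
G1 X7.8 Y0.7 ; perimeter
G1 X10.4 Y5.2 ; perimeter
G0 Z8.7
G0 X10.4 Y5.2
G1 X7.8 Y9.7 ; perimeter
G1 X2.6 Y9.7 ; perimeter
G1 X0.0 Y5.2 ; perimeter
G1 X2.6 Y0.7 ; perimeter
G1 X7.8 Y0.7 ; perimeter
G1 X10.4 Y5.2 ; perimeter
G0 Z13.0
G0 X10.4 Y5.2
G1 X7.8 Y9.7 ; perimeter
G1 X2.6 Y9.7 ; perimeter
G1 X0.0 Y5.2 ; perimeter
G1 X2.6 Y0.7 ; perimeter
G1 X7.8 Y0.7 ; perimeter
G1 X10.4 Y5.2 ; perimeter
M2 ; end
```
solid part
  facet normal 0.0000 0.0000 -1.0000
    outer loop
      vertex 2.6 9.7 0.0
      vertex 7.8 9.7 0.0
      vertex 10.4 5.2 0.0
    endloop
  endfacet
  facet normal 0.0000 0.0000 -1.0000
    outer loop
      vertex 0.0 5.2 0.0
      vertex 2.6 9.7 0.0
      vertex 10.4 5.2 0.0
    endloop
  endfacet
  facet normal 0.0000 0.0000 -1.0000
    outer loop
      vertex 2.6 0.7 0.0
      vertex 0.0 5.2 0.0
      vertex 10.4 5.2 0.0
    endloop
  endfacet
  facet normal 0.0000 0.0000 -1.0000
    outer loop
      vertex 7.8 0.7 0.0
      vertex 2.6 0.7 0.0
      vertex 10.4 5.2 0.0
    endloop
  endfacet
  facet normal 0.0000 0.0000 1.0000
    outer loop
      vertex 10.4 5.2 13.0
      vertex 7.8 9.7 13.0
      vertex 2.6 9.7 13.0
    endloop
  endfacet
  facet normal 0.0000 0.0000 1.0000
    outer loop
      vertex 10.4 5.2 13.0
      vertex 2.6 9.7 13.0
      vertex 0.0 5.2 13.0
    endloop
  endfacet
  facet normal 0.0000 0.0000 1.0000
    outer loop
      vertex 10.4 5.2 13.0
      vertex 0.0 5.2 13.0
      vertex 2.6 0.7 13.0
    endloop
  endfacet
  facet normal 0.0000 0.0000 1.0000
    outer loop
      vertex 10.4 5.2 13.0
      vertex 2.6 0.7 13.0
      vertex 7.8 0.7 13.0
    endloop
  endfacet
  facet normal 0.8659 0.5003 0.0000
    outer loop
      vertex 10.4 5.2 0.0
      vertex 7.8 9.7 0.0
      vertex 7.8 9.7 13.0
    endloop
  endfacet
  facet normal 0.8659 0.5003 0.0000
    outer loop
      vertex 10.4 5.2 0.0
      vertex 7.8 9.7 13.0
      vertex 10.4 5.2 13.0
    endloop
  endfacet
  facet normal 0.0000 1.0000 0.0000
    outer loop
      vertex 7.8 9.7 0.0
      vertex 2.6 9.7 0.0
      vertex 2.6 9.7 13.0
    endloop
  endfacet
  facet normal 0.0000 1.0000 0.0000
    outer loop
      vertex 7.8 9.7 0.0
      vertex 2.6 9.7 13.0
      vertex 7.8 9.7 13.0
    endloop
  endfacet
  facet normal -0.8659 0.5003 0.0000
    outer loop
      vertex 2.6 9.7 0.0
      vertex 0.0 5.2 0.0
      vertex 0.0 5.2 13.0
    endloop
  endfacet
  facet normal -0.8659 0.5003 0.0000
    outer loop
      vertex 2.6 9.7 0.0
      vertex 0.0 5.2 13.0
      vertex 2.6 9.7 13.0
    endloop
  endfacet
  facet normal -0.8659 -0.5003 0.0000
    outer loop
      vertex 0.0 5.2 0.0
      vertex 2.6 0.7 0.0
      vertex 2.6 0.7 13.0
    endloop
  endfacet
  facet normal -0.8659 -0.5003 0.0000
    outer loop
      vertex 0.0 5.2 0.0
      vertex 2.6 0.7 13.0
      vertex 0.0 5.2 13.0
    endloop
  endfacet
  facet normal 0.0000 -1.0000 0.0000
    outer loop
      vertex 2.6 0.7 0.0
      vertex 7.8 0.7 0.0
      vertex 7.8 0.7 13.0
    endloop
  endfacet
  facet normal 0.0000 -1.0000 0.0000
    outer loop
      vertex 2.6 0.7 0.0
      vertex 7.8 0.7 13.0
      vertex 2.6 0.7 13.0
    endloop
  endfacet
  facet normal 0.8659 -0.5003 0.0000
    outer loop
      vertex 7.8 0.7 0.0
      vertex 10.4 5.2 0.0
      vertex 10.4 5.2 13.0
    endloop
  endfacet
  facet normal 0.8659 -0.5003 0.0000
    outer loop
      vertex 7.8 0.7 0.0
      vertex 10.4 5.2 13.0
      vertex 7.8 0.7 13.0
    endloop
  endfacet
endsolid part

The G0 Z moves step by Δz≈4.3 mm. Every layer's G1 loop is the same polygon, so the solid is a straight extrusion of it from z=0 to z≈13. Closing with flat bottom and top caps and triangulating gives 20 facets — a regular 6-sided prism (a cylinder approximated with 6 flat sides), circumscribed radius ≈ 5.2 mm, height ≈ 13 mm.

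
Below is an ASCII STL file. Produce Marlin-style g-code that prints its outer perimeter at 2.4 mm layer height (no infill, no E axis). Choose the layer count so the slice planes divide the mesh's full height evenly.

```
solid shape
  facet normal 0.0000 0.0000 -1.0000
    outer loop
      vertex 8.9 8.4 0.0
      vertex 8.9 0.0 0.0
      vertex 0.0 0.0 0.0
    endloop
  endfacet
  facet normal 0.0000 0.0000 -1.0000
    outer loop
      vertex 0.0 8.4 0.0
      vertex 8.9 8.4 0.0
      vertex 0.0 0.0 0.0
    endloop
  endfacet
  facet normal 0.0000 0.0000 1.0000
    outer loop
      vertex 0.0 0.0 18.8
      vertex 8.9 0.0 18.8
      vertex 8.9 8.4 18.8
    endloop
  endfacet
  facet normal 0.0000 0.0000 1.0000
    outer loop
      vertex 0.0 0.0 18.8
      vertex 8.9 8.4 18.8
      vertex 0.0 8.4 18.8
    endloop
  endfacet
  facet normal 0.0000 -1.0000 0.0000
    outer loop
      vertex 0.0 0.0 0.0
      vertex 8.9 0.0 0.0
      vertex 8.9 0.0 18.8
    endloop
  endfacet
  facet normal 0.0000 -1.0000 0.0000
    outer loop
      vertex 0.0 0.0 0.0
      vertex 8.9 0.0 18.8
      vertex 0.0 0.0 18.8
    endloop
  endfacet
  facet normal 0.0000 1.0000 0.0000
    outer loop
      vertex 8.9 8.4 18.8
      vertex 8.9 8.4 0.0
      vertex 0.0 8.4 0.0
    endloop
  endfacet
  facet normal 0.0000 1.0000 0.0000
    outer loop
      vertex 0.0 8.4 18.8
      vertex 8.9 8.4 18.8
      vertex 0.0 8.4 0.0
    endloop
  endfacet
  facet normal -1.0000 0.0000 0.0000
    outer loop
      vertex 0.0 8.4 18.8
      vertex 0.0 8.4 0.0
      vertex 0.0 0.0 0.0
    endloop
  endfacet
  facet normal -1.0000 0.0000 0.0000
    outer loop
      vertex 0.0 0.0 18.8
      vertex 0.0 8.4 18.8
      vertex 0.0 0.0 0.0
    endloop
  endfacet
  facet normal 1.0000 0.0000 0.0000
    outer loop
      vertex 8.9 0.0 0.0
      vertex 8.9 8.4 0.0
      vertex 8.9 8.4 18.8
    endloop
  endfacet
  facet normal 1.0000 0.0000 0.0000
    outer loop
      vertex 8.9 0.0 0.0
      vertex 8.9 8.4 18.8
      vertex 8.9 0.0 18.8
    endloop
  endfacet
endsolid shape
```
; perimeter-only toolpath
G21 ; units = mm
G90 ; absolute positioning
G28 ; home
; layer 1
G0 Z2.4
G0 X0.0 Y0.0
G1 X8.9 Y0.0
G1 X8.9 Y8.4
G1 X0.0 Y8.4
G1 X0.0 Y0.0
; layer 2
G0 Z4.7
G0 X0.0 Y0.0
G1 X8.9 Y0.0
G1 X8.9 Y8.4
G1 X0.0 Y8.4
G1 X0.0 Y0.0
; layer 3
G0 Z7.1
G0 X0.0 Y0.0
G1 X8.9 Y0.0
G1 X8.9 Y8.4
G1 X0.0 Y8.4
G1 X0.0 Y0.0
; layer 4
G0 Z9.4
G0 X0.0 Y0.0
G1 X8.9 Y0.0
G1 X8.9 Y8.4
G1 X0.0 Y8.4
G1 X0.0 Y0.0
; layer 5
G0 Z11.8
G0 X0.0 Y0.0
G1 X8.9 Y0.0
G1 X8.9 Y8.4
G1 X0.0 Y8.4
G1 X0.0 Y0.0
; layer 6
G0 Z14.1
G0 X0.0 Y0.0
G1 X8.9 Y0.0
G1 X8.9 Y8.4
G1 X0.0 Y8.4
G1 X0.0 Y0.0
; layer 7
G0 Z16.4
G0 X0.0 Y0.0
G1 X8.9 Y0.0
G1 X8.9 Y8.4
G1 X0.0 Y8.4
G1 X0.0 Y0.0
; layer 8
G0 Z18.8
G0 X0.0 Y0.0
G1 X8.9 Y0.0
G1 X8.9 Y8.4
G1 X0.0 Y8.4
G1 X0.0 Y0.0
M2 ; end

The solid is a rectangular box, roughly 8.9 × 8.4 mm footprint and 18.8 mm tall. Slicing at Δz = 2.4 mm — 8 equal slices spanning the solid's height, so layer i sits at z = i·h/8 — gives 8 non-empty perimeters. Each is a 4-segment closed polygon; G0 lifts to the layer z and rapids to the start vertex, then G1 traces the edges.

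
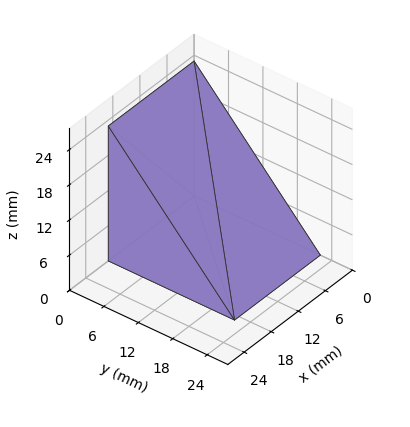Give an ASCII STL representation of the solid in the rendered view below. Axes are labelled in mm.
Reading the render: the shape is a wedge (ramp): 19 × 22 mm base, rising to 23 mm along the y=0 edge and sloping linearly to z=0 at y=22 (dimensions read to the nearest mm from the axis ticks). For the STL, each face is triangulated and given an outward normal.

solid part
  facet normal 0.0000 0.0000 -1.0000
    outer loop
      vertex 19.0 22.0 0.0
      vertex 19.0 0.0 0.0
      vertex 0.0 0.0 0.0
    endloop
  endfacet
  facet normal 0.0000 0.0000 -1.0000
    outer loop
      vertex 0.0 22.0 0.0
      vertex 19.0 22.0 0.0
      vertex 0.0 0.0 0.0
    endloop
  endfacet
  facet normal 0.0000 -1.0000 0.0000
    outer loop
      vertex 0.0 0.0 0.0
      vertex 19.0 0.0 0.0
      vertex 19.0 0.0 23.0
    endloop
  endfacet
  facet normal 0.0000 -1.0000 0.0000
    outer loop
      vertex 0.0 0.0 0.0
      vertex 19.0 0.0 23.0
      vertex 0.0 0.0 23.0
    endloop
  endfacet
  facet normal 0.0000 0.7226 0.6912
    outer loop
      vertex 0.0 0.0 23.0
      vertex 19.0 0.0 23.0
      vertex 19.0 22.0 0.0
    endloop
  endfacet
  facet normal 0.0000 0.7226 0.6912
    outer loop
      vertex 0.0 0.0 23.0
      vertex 19.0 22.0 0.0
      vertex 0.0 22.0 0.0
    endloop
  endfacet
  facet normal -1.0000 0.0000 0.0000
    outer loop
      vertex 0.0 0.0 23.0
      vertex 0.0 22.0 0.0
      vertex 0.0 0.0 0.0
    endloop
  endfacet
  facet normal 1.0000 0.0000 0.0000
    outer loop
      vertex 19.0 0.0 0.0
      vertex 19.0 22.0 0.0
      vertex 19.0 0.0 23.0
    endloop
  endfacet
endsolid part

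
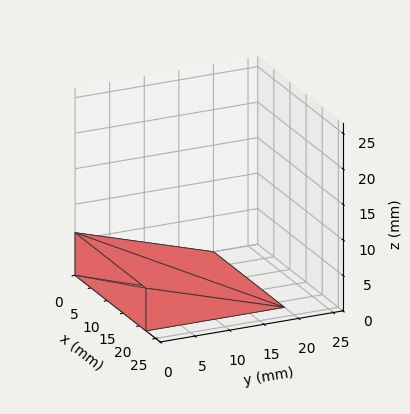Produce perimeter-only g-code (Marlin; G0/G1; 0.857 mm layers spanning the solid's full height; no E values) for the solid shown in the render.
Reading the render: the shape is a wedge (ramp): 22 × 20 mm base, rising to 6 mm along the y=0 edge and sloping linearly to z=0 at y=20 (dimensions read to the nearest mm from the axis ticks). For the g-code, the solid's height is divided into equal slices at the stated Δz and each level perimeter traced with G1 moves after a G0 lift.

; perimeter-only toolpath
G21 ; units = mm
G90 ; absolute positioning
G28 ; home
; layer 1
G0 Z0.857
G0 X0.000 Y0.000
G1 X22.000 Y0.000
G1 X22.000 Y17.143
G1 X0.000 Y17.143
G1 X0.000 Y0.000
; layer 2
G0 Z1.714
G0 X0.000 Y0.000
G1 X22.000 Y0.000
G1 X22.000 Y14.286
G1 X0.000 Y14.286
G1 X0.000 Y0.000
; layer 3
G0 Z2.571
G0 X0.000 Y0.000
G1 X22.000 Y0.000
G1 X22.000 Y11.429
G1 X0.000 Y11.429
G1 X0.000 Y0.000
; layer 4
G0 Z3.429
G0 X0.000 Y0.000
G1 X22.000 Y0.000
G1 X22.000 Y8.571
G1 X0.000 Y8.571
G1 X0.000 Y0.000
; layer 5
G0 Z4.286
G0 X0.000 Y0.000
G1 X22.000 Y0.000
G1 X22.000 Y5.714
G1 X0.000 Y5.714
G1 X0.000 Y0.000
; layer 6
G0 Z5.143
G0 X0.000 Y0.000
G1 X22.000 Y0.000
G1 X22.000 Y2.857
G1 X0.000 Y2.857
G1 X0.000 Y0.000
M2 ; end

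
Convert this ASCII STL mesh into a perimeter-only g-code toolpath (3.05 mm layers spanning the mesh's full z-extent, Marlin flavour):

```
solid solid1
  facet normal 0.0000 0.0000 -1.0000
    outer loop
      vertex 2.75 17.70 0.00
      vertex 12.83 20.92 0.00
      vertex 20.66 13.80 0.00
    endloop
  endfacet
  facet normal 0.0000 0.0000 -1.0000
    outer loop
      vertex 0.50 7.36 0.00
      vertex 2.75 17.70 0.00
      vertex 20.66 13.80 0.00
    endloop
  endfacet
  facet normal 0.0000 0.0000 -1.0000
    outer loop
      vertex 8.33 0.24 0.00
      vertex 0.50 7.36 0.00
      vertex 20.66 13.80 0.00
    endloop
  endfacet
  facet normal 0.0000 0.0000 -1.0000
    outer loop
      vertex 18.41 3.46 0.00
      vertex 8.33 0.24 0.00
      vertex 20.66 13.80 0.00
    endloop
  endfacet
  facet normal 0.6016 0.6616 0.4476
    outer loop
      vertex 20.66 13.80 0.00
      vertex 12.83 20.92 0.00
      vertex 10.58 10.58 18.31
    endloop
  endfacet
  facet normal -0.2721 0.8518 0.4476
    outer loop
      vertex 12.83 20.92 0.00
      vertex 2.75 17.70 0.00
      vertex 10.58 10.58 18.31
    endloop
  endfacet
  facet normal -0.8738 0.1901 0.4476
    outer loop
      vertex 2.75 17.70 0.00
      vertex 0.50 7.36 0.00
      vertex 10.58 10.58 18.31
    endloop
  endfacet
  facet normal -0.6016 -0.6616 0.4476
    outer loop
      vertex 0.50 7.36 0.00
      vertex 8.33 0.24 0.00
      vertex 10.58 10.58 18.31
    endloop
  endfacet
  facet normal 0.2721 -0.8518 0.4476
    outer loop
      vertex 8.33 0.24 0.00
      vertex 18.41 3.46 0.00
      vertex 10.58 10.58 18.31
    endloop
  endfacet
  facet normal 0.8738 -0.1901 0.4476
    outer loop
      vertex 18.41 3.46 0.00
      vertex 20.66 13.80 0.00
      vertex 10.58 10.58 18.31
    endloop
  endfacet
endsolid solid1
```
; perimeter-only toolpath
G21 ; units = mm
G90 ; absolute positioning
G28 ; home
; layer 1
G0 Z3.05
G0 X18.98 Y13.26
G1 X12.46 Y19.20
G1 X4.05 Y16.51
G1 X2.18 Y7.90
G1 X8.71 Y1.96
G1 X17.11 Y4.65
G1 X18.98 Y13.26
; layer 2
G0 Z6.10
G0 X17.30 Y12.73
G1 X12.08 Y17.47
G1 X5.36 Y15.33
G1 X3.86 Y8.43
G1 X9.08 Y3.69
G1 X15.80 Y5.83
G1 X17.30 Y12.73
; layer 3
G0 Z9.15
G0 X15.62 Y12.19
G1 X11.71 Y15.75
G1 X6.67 Y14.14
G1 X5.54 Y8.97
G1 X9.46 Y5.41
G1 X14.50 Y7.02
G1 X15.62 Y12.19
; layer 4
G0 Z12.21
G0 X13.94 Y11.65
G1 X11.33 Y14.03
G1 X7.97 Y12.95
G1 X7.22 Y9.51
G1 X9.83 Y7.13
G1 X13.19 Y8.21
G1 X13.94 Y11.65
; layer 5
G0 Z15.26
G0 X12.26 Y11.12
G1 X10.96 Y12.30
G1 X9.28 Y11.77
G1 X8.90 Y10.04
G1 X10.21 Y8.86
G1 X11.89 Y9.39
G1 X12.26 Y11.12
M2 ; end

The solid is a regular 6-sided pyramid, base circumscribed radius ≈ 10.6 mm, apex at z ≈ 18.3 mm. Slicing at Δz = 3.05 mm — 6 equal slices spanning the solid's height, so layer i sits at z = i·h/6 — gives 5 non-empty perimeters. Each is a 6-segment closed polygon; G0 lifts to the layer z and rapids to the start vertex, then G1 traces the edges. The cross-section shrinks linearly with z (the slice at the apex is degenerate and omitted).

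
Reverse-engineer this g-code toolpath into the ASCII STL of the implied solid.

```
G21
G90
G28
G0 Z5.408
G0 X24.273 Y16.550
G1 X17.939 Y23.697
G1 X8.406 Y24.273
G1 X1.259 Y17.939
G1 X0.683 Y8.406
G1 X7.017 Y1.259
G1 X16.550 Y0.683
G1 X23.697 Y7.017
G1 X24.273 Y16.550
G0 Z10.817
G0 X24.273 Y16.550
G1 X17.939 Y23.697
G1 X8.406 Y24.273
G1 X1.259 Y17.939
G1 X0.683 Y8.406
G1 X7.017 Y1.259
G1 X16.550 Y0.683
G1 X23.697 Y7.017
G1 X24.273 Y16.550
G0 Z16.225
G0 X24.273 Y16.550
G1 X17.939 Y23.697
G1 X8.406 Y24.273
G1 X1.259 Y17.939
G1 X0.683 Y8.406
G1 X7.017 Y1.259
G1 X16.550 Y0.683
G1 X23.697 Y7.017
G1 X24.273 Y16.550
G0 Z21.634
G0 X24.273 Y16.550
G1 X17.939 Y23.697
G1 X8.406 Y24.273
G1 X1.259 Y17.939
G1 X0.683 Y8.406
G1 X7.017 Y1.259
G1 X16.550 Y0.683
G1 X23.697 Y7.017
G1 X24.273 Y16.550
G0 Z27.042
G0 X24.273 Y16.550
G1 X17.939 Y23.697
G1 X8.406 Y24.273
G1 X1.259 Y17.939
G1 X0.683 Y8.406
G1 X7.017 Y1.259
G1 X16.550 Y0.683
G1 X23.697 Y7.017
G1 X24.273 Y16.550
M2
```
solid part
  facet normal 0.0000 0.0000 -1.0000
    outer loop
      vertex 8.406 24.273 0.000
      vertex 17.939 23.697 0.000
      vertex 24.273 16.550 0.000
    endloop
  endfacet
  facet normal 0.0000 0.0000 -1.0000
    outer loop
      vertex 1.259 17.939 0.000
      vertex 8.406 24.273 0.000
      vertex 24.273 16.550 0.000
    endloop
  endfacet
  facet normal 0.0000 0.0000 -1.0000
    outer loop
      vertex 0.683 8.406 0.000
      vertex 1.259 17.939 0.000
      vertex 24.273 16.550 0.000
    endloop
  endfacet
  facet normal 0.0000 0.0000 -1.0000
    outer loop
      vertex 7.017 1.259 0.000
      vertex 0.683 8.406 0.000
      vertex 24.273 16.550 0.000
    endloop
  endfacet
  facet normal 0.0000 0.0000 -1.0000
    outer loop
      vertex 16.550 0.683 0.000
      vertex 7.017 1.259 0.000
      vertex 24.273 16.550 0.000
    endloop
  endfacet
  facet normal 0.0000 0.0000 -1.0000
    outer loop
      vertex 23.697 7.017 0.000
      vertex 16.550 0.683 0.000
      vertex 24.273 16.550 0.000
    endloop
  endfacet
  facet normal 0.0000 0.0000 1.0000
    outer loop
      vertex 24.273 16.550 27.042
      vertex 17.939 23.697 27.042
      vertex 8.406 24.273 27.042
    endloop
  endfacet
  facet normal 0.0000 0.0000 1.0000
    outer loop
      vertex 24.273 16.550 27.042
      vertex 8.406 24.273 27.042
      vertex 1.259 17.939 27.042
    endloop
  endfacet
  facet normal 0.0000 0.0000 1.0000
    outer loop
      vertex 24.273 16.550 27.042
      vertex 1.259 17.939 27.042
      vertex 0.683 8.406 27.042
    endloop
  endfacet
  facet normal 0.0000 0.0000 1.0000
    outer loop
      vertex 24.273 16.550 27.042
      vertex 0.683 8.406 27.042
      vertex 7.017 1.259 27.042
    endloop
  endfacet
  facet normal 0.0000 0.0000 1.0000
    outer loop
      vertex 24.273 16.550 27.042
      vertex 7.017 1.259 27.042
      vertex 16.550 0.683 27.042
    endloop
  endfacet
  facet normal 0.0000 0.0000 1.0000
    outer loop
      vertex 24.273 16.550 27.042
      vertex 16.550 0.683 27.042
      vertex 23.697 7.017 27.042
    endloop
  endfacet
  facet normal 0.7484 0.6633 0.0000
    outer loop
      vertex 24.273 16.550 0.000
      vertex 17.939 23.697 0.000
      vertex 17.939 23.697 27.042
    endloop
  endfacet
  facet normal 0.7484 0.6633 0.0000
    outer loop
      vertex 24.273 16.550 0.000
      vertex 17.939 23.697 27.042
      vertex 24.273 16.550 27.042
    endloop
  endfacet
  facet normal 0.0603 0.9982 0.0000
    outer loop
      vertex 17.939 23.697 0.000
      vertex 8.406 24.273 0.000
      vertex 8.406 24.273 27.042
    endloop
  endfacet
  facet normal 0.0603 0.9982 0.0000
    outer loop
      vertex 17.939 23.697 0.000
      vertex 8.406 24.273 27.042
      vertex 17.939 23.697 27.042
    endloop
  endfacet
  facet normal -0.6633 0.7484 0.0000
    outer loop
      vertex 8.406 24.273 0.000
      vertex 1.259 17.939 0.000
      vertex 1.259 17.939 27.042
    endloop
  endfacet
  facet normal -0.6633 0.7484 0.0000
    outer loop
      vertex 8.406 24.273 0.000
      vertex 1.259 17.939 27.042
      vertex 8.406 24.273 27.042
    endloop
  endfacet
  facet normal -0.9982 0.0603 0.0000
    outer loop
      vertex 1.259 17.939 0.000
      vertex 0.683 8.406 0.000
      vertex 0.683 8.406 27.042
    endloop
  endfacet
  facet normal -0.9982 0.0603 0.0000
    outer loop
      vertex 1.259 17.939 0.000
      vertex 0.683 8.406 27.042
      vertex 1.259 17.939 27.042
    endloop
  endfacet
  facet normal -0.7484 -0.6633 0.0000
    outer loop
      vertex 0.683 8.406 0.000
      vertex 7.017 1.259 0.000
      vertex 7.017 1.259 27.042
    endloop
  endfacet
  facet normal -0.7484 -0.6633 0.0000
    outer loop
      vertex 0.683 8.406 0.000
      vertex 7.017 1.259 27.042
      vertex 0.683 8.406 27.042
    endloop
  endfacet
  facet normal -0.0603 -0.9982 0.0000
    outer loop
      vertex 7.017 1.259 0.000
      vertex 16.550 0.683 0.000
      vertex 16.550 0.683 27.042
    endloop
  endfacet
  facet normal -0.0603 -0.9982 0.0000
    outer loop
      vertex 7.017 1.259 0.000
      vertex 16.550 0.683 27.042
      vertex 7.017 1.259 27.042
    endloop
  endfacet
  facet normal 0.6633 -0.7484 0.0000
    outer loop
      vertex 16.550 0.683 0.000
      vertex 23.697 7.017 0.000
      vertex 23.697 7.017 27.042
    endloop
  endfacet
  facet normal 0.6633 -0.7484 0.0000
    outer loop
      vertex 16.550 0.683 0.000
      vertex 23.697 7.017 27.042
      vertex 16.550 0.683 27.042
    endloop
  endfacet
  facet normal 0.9982 -0.0603 0.0000
    outer loop
      vertex 23.697 7.017 0.000
      vertex 24.273 16.550 0.000
      vertex 24.273 16.550 27.042
    endloop
  endfacet
  facet normal 0.9982 -0.0603 0.0000
    outer loop
      vertex 23.697 7.017 0.000
      vertex 24.273 16.550 27.042
      vertex 23.697 7.017 27.042
    endloop
  endfacet
endsolid part

The G0 Z moves step by Δz≈5.408 mm. Every layer's G1 loop is the same polygon, so the solid is a straight extrusion of it from z=0 to z≈27. Closing with flat bottom and top caps and triangulating gives 28 facets — a regular 8-sided prism (a cylinder approximated with 8 flat sides), circumscribed radius ≈ 12.5 mm, height ≈ 27 mm.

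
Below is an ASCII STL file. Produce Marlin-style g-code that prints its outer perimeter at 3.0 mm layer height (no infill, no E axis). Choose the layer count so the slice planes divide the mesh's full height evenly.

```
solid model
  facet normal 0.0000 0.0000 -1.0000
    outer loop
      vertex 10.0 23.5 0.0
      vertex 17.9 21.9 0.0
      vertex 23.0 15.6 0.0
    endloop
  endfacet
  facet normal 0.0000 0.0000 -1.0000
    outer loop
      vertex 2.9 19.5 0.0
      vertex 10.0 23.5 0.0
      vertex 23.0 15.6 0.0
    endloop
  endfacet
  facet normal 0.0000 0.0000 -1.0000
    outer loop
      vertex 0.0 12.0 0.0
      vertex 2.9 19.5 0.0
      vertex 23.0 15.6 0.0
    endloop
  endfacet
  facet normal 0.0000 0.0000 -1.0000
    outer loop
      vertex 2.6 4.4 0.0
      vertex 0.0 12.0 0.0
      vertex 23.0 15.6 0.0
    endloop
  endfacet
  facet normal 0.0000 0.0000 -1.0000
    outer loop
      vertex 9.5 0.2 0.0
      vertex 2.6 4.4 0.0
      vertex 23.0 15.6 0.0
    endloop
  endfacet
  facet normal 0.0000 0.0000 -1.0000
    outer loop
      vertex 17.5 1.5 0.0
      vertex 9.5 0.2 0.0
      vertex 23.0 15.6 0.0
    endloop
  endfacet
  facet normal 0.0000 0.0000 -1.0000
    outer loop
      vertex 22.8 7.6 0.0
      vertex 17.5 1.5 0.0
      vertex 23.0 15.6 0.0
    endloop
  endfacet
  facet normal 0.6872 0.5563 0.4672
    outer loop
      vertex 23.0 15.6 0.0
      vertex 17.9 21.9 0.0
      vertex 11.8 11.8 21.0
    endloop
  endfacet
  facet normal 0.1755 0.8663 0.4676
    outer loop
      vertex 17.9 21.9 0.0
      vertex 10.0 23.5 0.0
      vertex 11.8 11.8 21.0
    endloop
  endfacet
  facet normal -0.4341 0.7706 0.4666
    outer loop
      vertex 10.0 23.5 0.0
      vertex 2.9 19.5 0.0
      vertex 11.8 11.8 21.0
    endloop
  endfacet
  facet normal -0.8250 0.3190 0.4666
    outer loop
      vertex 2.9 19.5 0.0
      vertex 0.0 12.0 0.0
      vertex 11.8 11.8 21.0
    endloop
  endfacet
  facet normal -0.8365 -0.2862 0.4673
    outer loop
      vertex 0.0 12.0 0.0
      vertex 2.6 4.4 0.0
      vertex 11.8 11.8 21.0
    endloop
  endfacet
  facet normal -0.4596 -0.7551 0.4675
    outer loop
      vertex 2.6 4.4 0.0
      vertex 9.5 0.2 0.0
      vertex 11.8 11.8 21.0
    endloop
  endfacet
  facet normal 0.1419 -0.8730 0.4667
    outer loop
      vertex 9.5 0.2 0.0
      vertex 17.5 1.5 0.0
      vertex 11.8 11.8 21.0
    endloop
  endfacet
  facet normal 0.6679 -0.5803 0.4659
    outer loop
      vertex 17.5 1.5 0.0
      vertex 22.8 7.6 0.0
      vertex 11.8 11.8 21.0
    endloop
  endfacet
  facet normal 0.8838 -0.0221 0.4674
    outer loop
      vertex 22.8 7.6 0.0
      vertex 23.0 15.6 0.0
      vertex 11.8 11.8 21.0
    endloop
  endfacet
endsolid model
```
; perimeter-only toolpath
G21 ; units = mm
G90 ; absolute positioning
G28 ; home
; layer 1
G0 Z3.0
G0 X21.4 Y15.1
G1 X17.0 Y20.5
G1 X10.3 Y21.8
G1 X4.2 Y18.4
G1 X1.7 Y12.0
G1 X3.9 Y5.5
G1 X9.8 Y1.9
G1 X16.7 Y3.0
G1 X21.2 Y8.2
G1 X21.4 Y15.1
; layer 2
G0 Z6.0
G0 X19.8 Y14.5
G1 X16.2 Y19.0
G1 X10.5 Y20.2
G1 X5.4 Y17.3
G1 X3.4 Y11.9
G1 X5.2 Y6.5
G1 X10.2 Y3.5
G1 X15.9 Y4.4
G1 X19.7 Y8.8
G1 X19.8 Y14.5
; layer 3
G0 Z9.0
G0 X18.2 Y14.0
G1 X15.3 Y17.6
G1 X10.8 Y18.5
G1 X6.7 Y16.2
G1 X5.1 Y11.9
G1 X6.5 Y7.6
G1 X10.5 Y5.2
G1 X15.1 Y5.9
G1 X18.1 Y9.4
G1 X18.2 Y14.0
; layer 4
G0 Z12.0
G0 X16.6 Y13.4
G1 X14.4 Y16.1
G1 X11.0 Y16.8
G1 X8.0 Y15.1
G1 X6.7 Y11.9
G1 X7.9 Y8.6
G1 X10.8 Y6.8
G1 X14.2 Y7.4
G1 X16.5 Y10.0
G1 X16.6 Y13.4
; layer 5
G0 Z15.0
G0 X15.0 Y12.9
G1 X13.5 Y14.7
G1 X11.3 Y15.1
G1 X9.3 Y14.0
G1 X8.4 Y11.9
G1 X9.2 Y9.7
G1 X11.1 Y8.5
G1 X13.4 Y8.9
G1 X14.9 Y10.6
G1 X15.0 Y12.9
; layer 6
G0 Z18.0
G0 X13.4 Y12.3
G1 X12.7 Y13.2
G1 X11.5 Y13.5
G1 X10.5 Y12.9
G1 X10.1 Y11.8
G1 X10.5 Y10.7
G1 X11.5 Y10.1
G1 X12.6 Y10.3
G1 X13.4 Y11.2
G1 X13.4 Y12.3
M2 ; end

The solid is a regular 9-sided pyramid, base circumscribed radius ≈ 11.8 mm, apex at z ≈ 21 mm. Slicing at Δz = 3.0 mm — 7 equal slices spanning the solid's height, so layer i sits at z = i·h/7 — gives 6 non-empty perimeters. Each is a 9-segment closed polygon; G0 lifts to the layer z and rapids to the start vertex, then G1 traces the edges. The cross-section shrinks linearly with z (the slice at the apex is degenerate and omitted).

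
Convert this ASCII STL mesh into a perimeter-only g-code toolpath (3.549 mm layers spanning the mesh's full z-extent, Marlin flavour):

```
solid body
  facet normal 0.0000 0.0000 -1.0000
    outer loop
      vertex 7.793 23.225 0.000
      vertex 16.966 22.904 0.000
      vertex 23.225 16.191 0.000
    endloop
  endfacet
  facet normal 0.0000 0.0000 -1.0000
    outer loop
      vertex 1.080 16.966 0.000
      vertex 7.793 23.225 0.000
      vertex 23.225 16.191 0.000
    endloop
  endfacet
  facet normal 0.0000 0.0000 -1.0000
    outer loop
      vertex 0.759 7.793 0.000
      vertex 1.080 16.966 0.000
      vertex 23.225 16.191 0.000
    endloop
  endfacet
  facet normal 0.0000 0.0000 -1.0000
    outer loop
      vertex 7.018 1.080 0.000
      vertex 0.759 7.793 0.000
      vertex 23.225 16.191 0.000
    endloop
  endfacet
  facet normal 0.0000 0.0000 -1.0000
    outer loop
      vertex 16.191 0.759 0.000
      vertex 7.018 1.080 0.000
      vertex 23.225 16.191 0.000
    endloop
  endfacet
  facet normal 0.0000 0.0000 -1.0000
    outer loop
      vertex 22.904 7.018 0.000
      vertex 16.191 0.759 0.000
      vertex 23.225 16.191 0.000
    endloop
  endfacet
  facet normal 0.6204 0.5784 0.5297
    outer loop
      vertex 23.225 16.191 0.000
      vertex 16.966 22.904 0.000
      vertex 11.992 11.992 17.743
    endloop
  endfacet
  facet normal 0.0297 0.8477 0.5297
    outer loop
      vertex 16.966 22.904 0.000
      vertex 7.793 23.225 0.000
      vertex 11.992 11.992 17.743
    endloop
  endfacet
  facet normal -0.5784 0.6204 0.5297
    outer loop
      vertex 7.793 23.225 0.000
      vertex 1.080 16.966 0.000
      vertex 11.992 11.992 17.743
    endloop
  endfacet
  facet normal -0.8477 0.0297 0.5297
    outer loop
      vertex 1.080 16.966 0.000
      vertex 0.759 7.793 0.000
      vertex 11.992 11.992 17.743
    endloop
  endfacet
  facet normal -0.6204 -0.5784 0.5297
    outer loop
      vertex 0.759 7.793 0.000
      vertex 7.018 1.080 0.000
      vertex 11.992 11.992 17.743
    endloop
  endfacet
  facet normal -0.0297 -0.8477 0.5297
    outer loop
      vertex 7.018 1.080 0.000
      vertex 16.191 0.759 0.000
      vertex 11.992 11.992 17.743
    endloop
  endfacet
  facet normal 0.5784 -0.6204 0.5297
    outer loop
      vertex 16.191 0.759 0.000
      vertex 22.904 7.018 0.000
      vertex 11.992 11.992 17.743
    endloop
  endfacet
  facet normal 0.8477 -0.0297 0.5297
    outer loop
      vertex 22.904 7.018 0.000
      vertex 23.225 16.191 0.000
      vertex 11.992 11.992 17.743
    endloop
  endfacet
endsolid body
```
; perimeter-only toolpath
G21 ; units = mm
G90 ; absolute positioning
G28 ; home
; layer 1
G0 Z3.549
G0 X20.978 Y15.351
G1 X15.971 Y20.722
G1 X8.633 Y20.978
G1 X3.262 Y15.971
G1 X3.006 Y8.633
G1 X8.013 Y3.262
G1 X15.351 Y3.006
G1 X20.722 Y8.013
G1 X20.978 Y15.351
; layer 2
G0 Z7.097
G0 X18.732 Y14.511
G1 X14.976 Y18.539
G1 X9.473 Y18.732
G1 X5.445 Y14.976
G1 X5.252 Y9.473
G1 X9.008 Y5.445
G1 X14.511 Y5.252
G1 X18.539 Y9.008
G1 X18.732 Y14.511
; layer 3
G0 Z10.646
G0 X16.485 Y13.672
G1 X13.982 Y16.357
G1 X10.312 Y16.485
G1 X7.627 Y13.982
G1 X7.499 Y10.312
G1 X10.002 Y7.627
G1 X13.672 Y7.499
G1 X16.357 Y10.002
G1 X16.485 Y13.672
; layer 4
G0 Z14.194
G0 X14.239 Y12.832
G1 X12.987 Y14.174
G1 X11.152 Y14.239
G1 X9.810 Y12.987
G1 X9.745 Y11.152
G1 X10.997 Y9.810
G1 X12.832 Y9.745
G1 X14.174 Y10.997
G1 X14.239 Y12.832
M2 ; end

The solid is a regular 8-sided pyramid, base circumscribed radius ≈ 12 mm, apex at z ≈ 17.7 mm. Slicing at Δz = 3.549 mm — 5 equal slices spanning the solid's height, so layer i sits at z = i·h/5 — gives 4 non-empty perimeters. Each is a 8-segment closed polygon; G0 lifts to the layer z and rapids to the start vertex, then G1 traces the edges. The cross-section shrinks linearly with z (the slice at the apex is degenerate and omitted).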